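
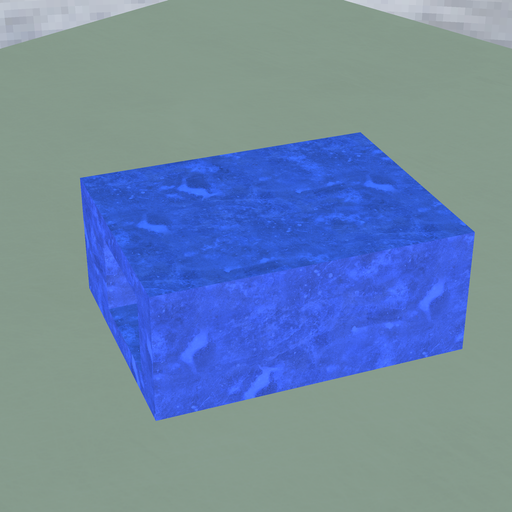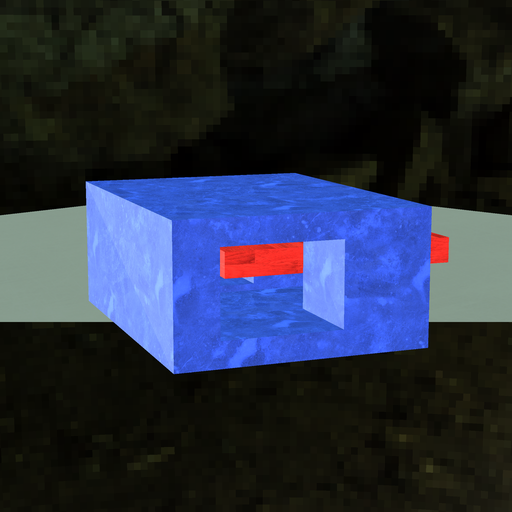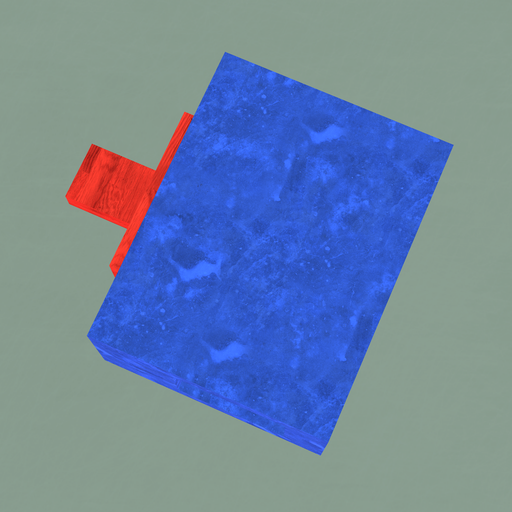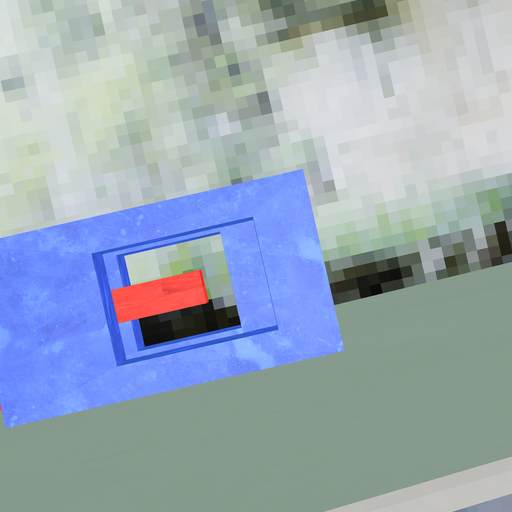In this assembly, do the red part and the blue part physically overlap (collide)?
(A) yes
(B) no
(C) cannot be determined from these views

(B) no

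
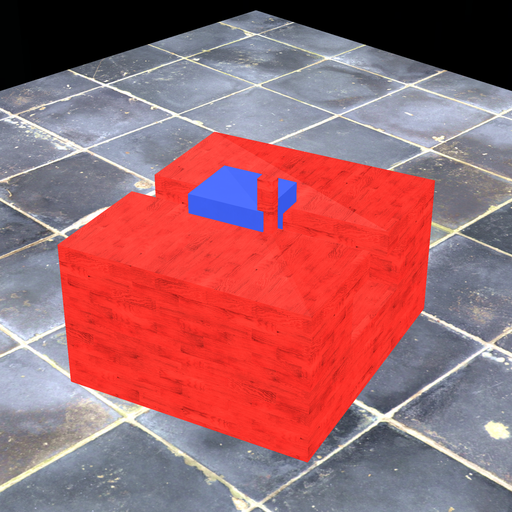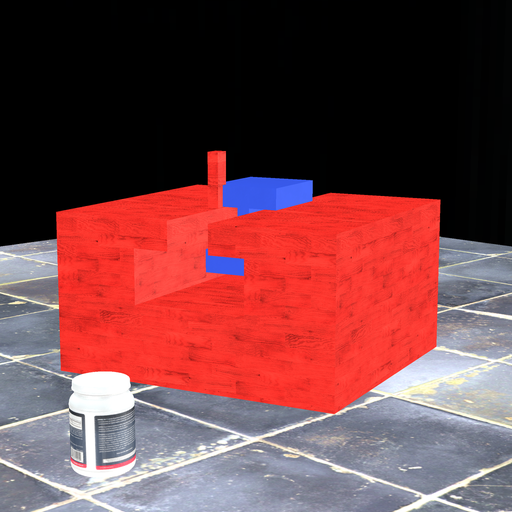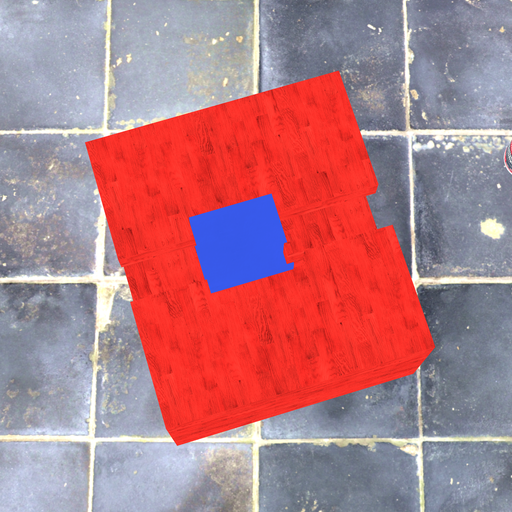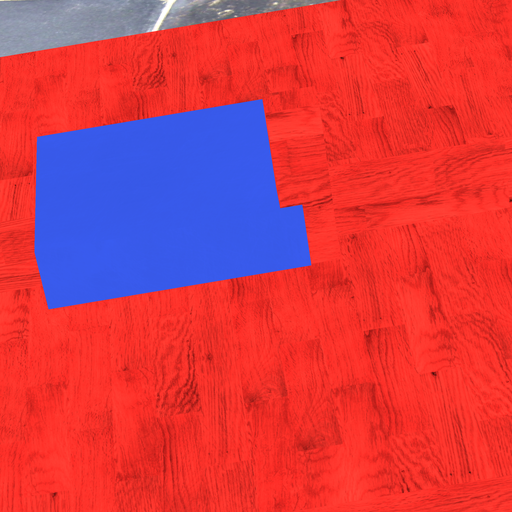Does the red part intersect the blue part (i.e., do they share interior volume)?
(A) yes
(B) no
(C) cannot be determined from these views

(A) yes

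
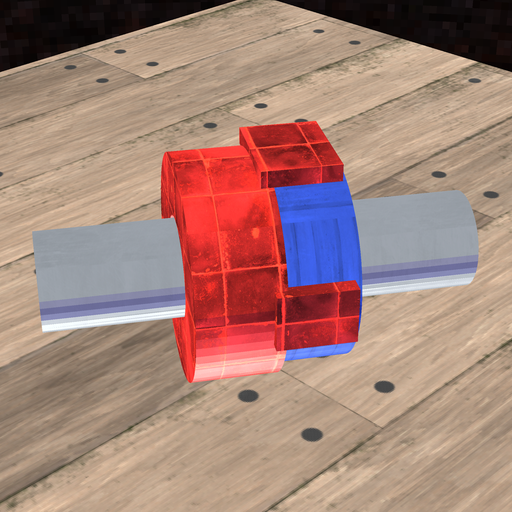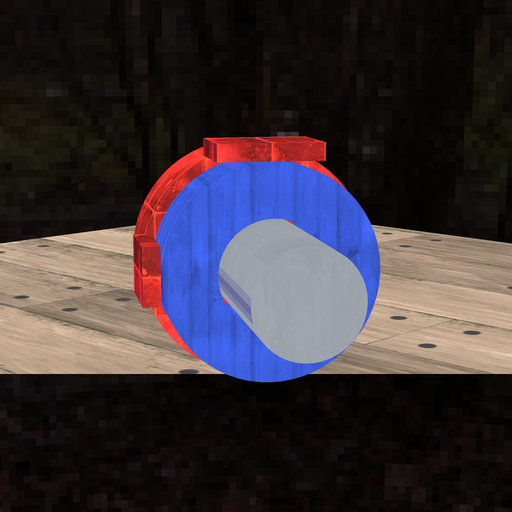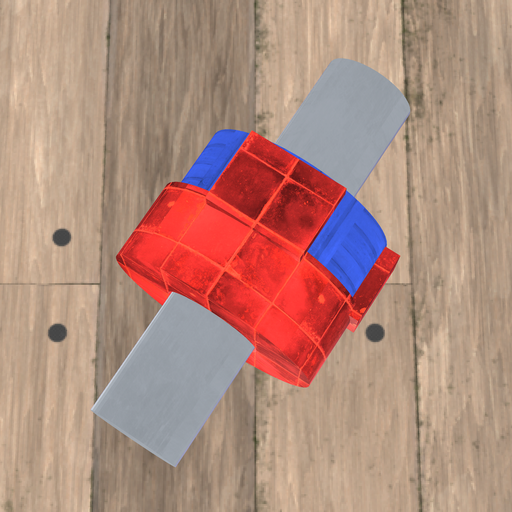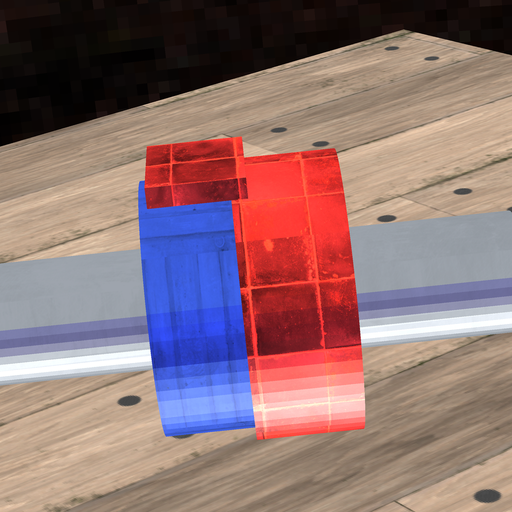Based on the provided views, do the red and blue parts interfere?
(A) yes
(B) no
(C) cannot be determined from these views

(A) yes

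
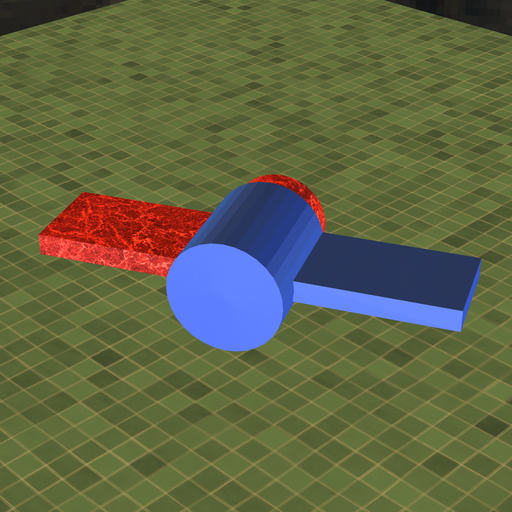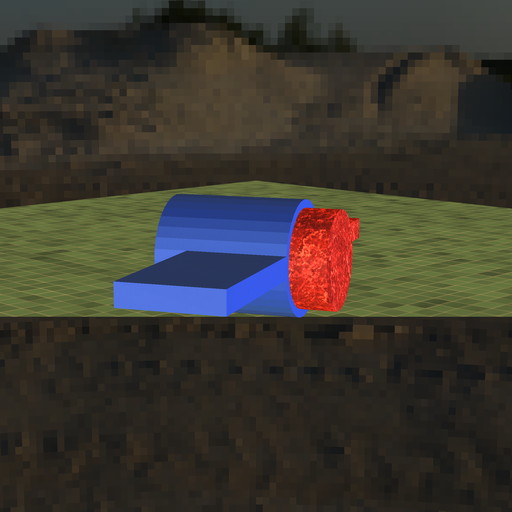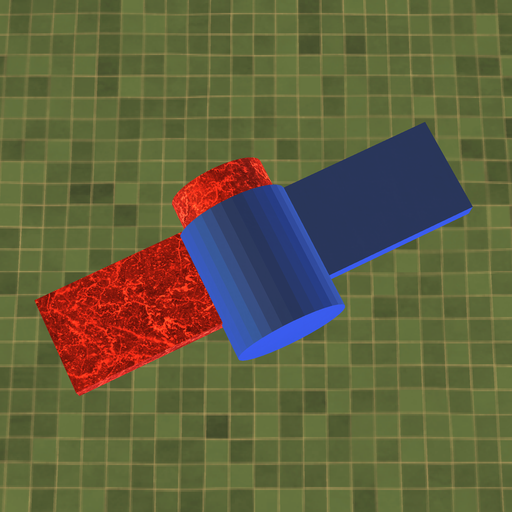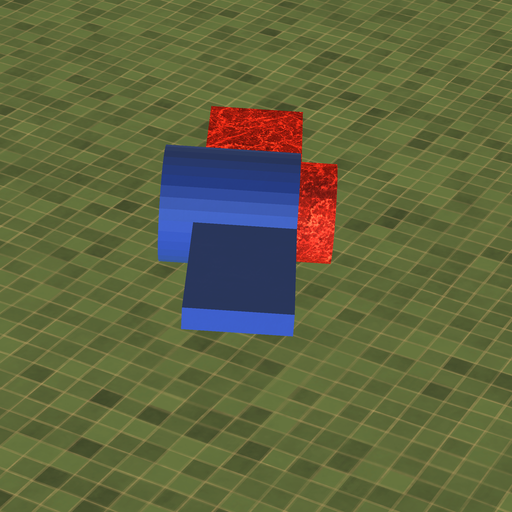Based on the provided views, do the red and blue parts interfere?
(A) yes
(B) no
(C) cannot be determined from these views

(A) yes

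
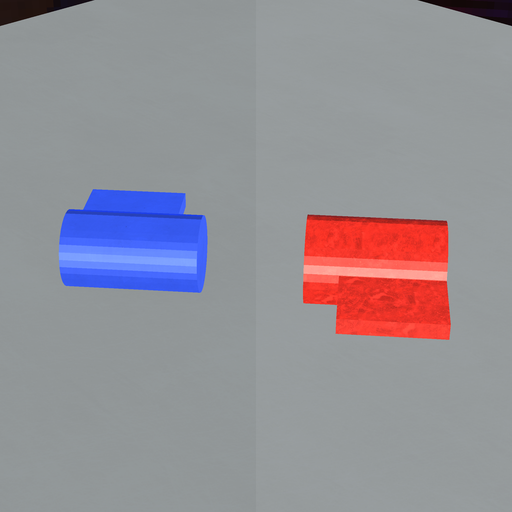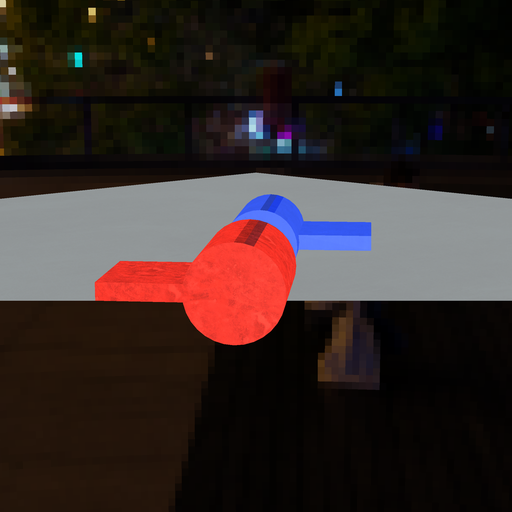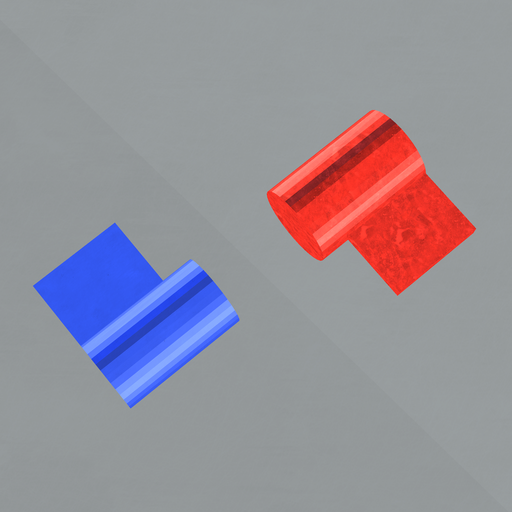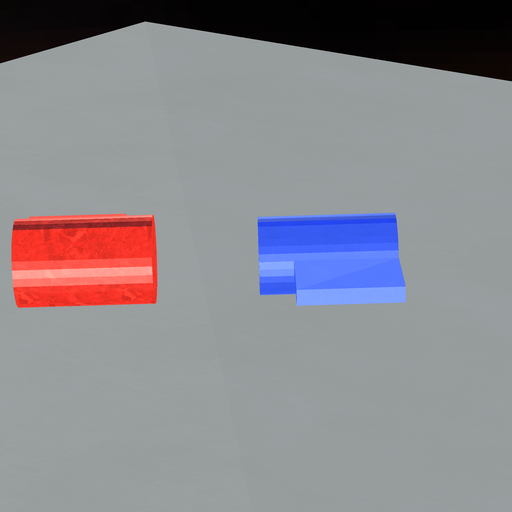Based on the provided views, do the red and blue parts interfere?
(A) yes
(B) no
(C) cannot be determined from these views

(B) no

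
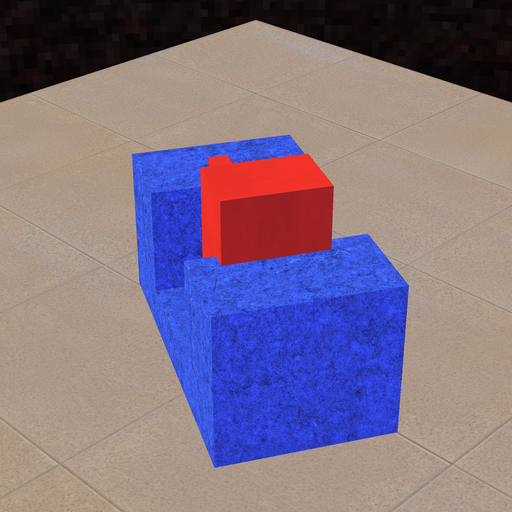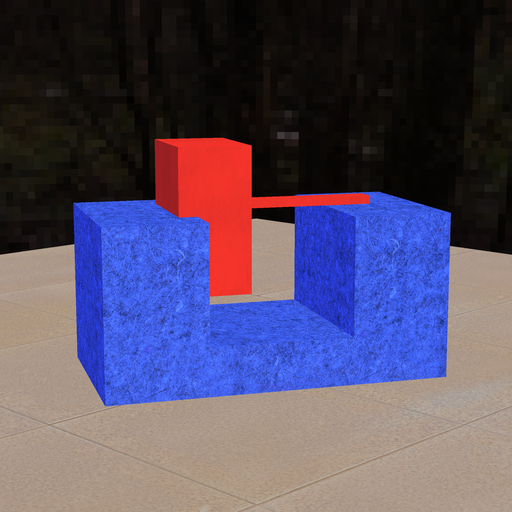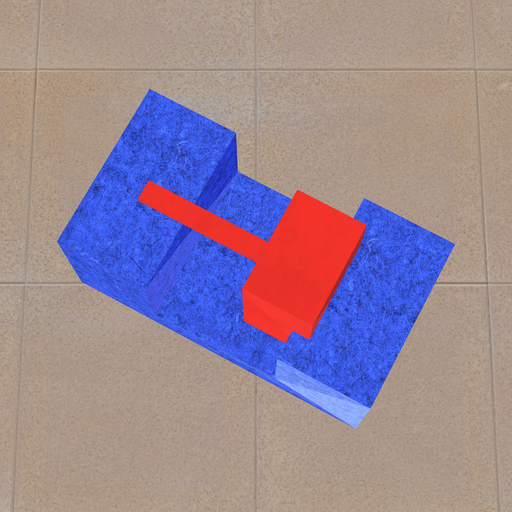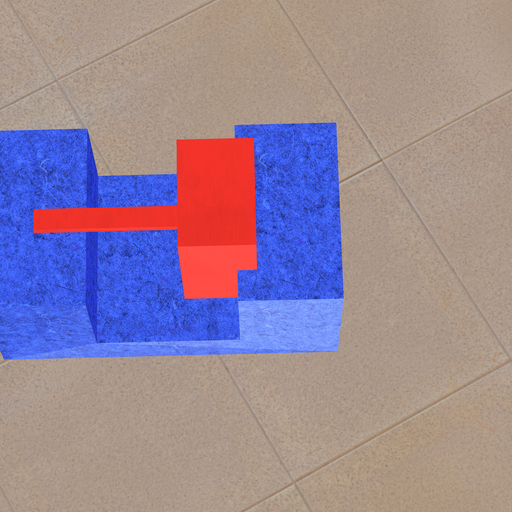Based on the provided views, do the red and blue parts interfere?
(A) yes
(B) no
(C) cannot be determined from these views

(A) yes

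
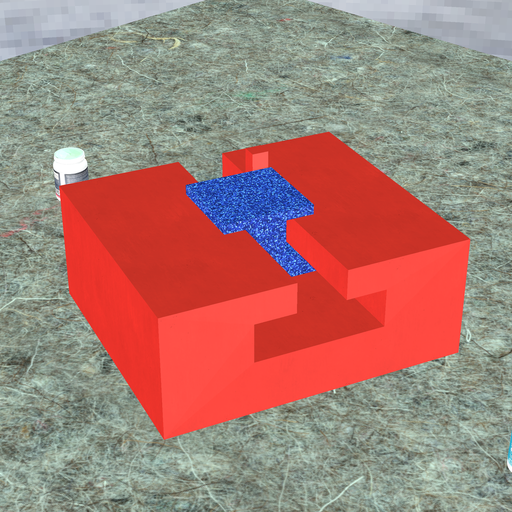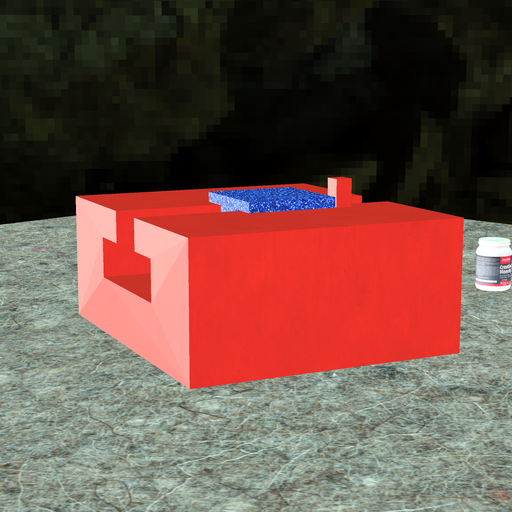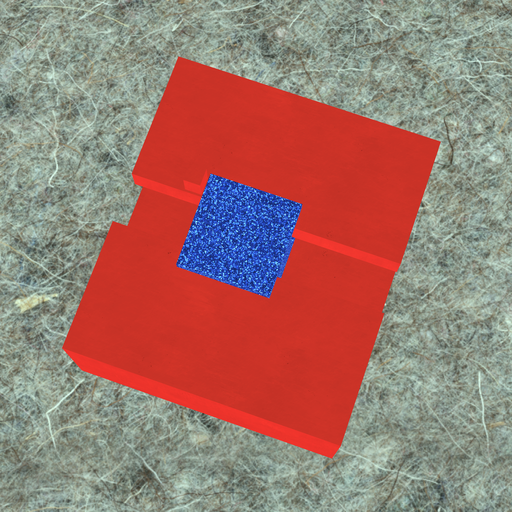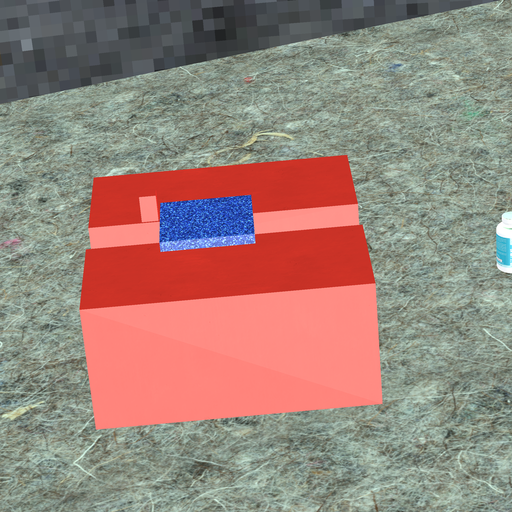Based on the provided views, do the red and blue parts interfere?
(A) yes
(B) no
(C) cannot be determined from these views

(B) no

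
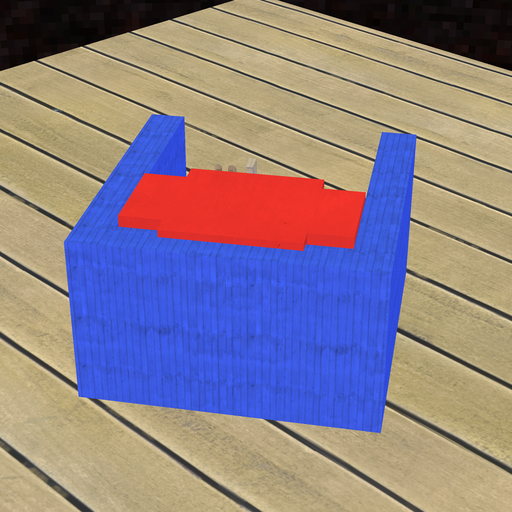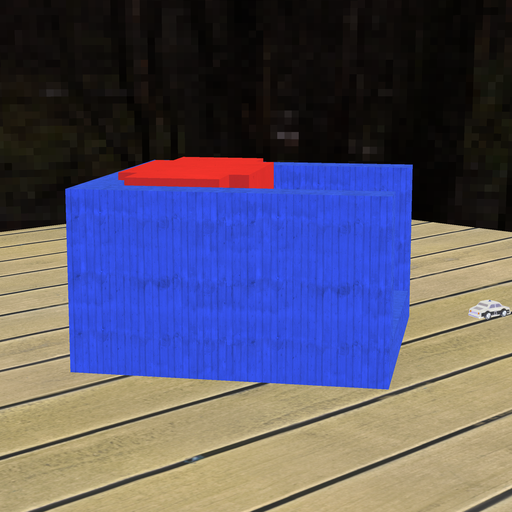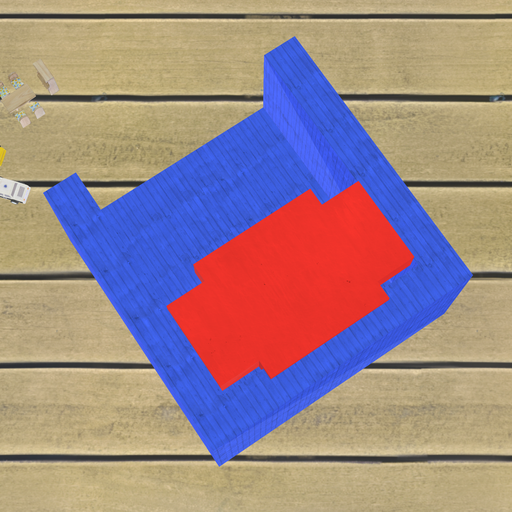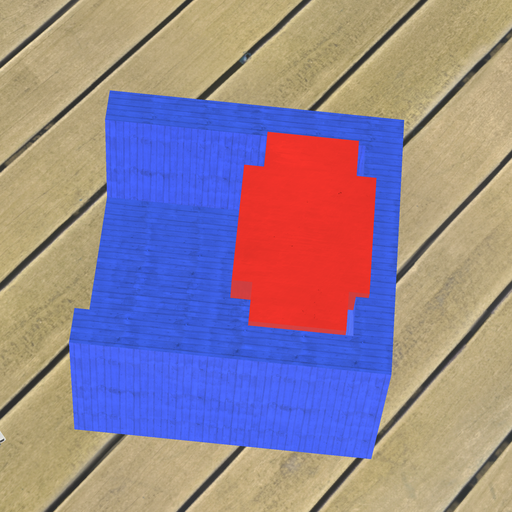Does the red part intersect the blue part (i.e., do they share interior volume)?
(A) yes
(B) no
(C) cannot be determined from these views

(A) yes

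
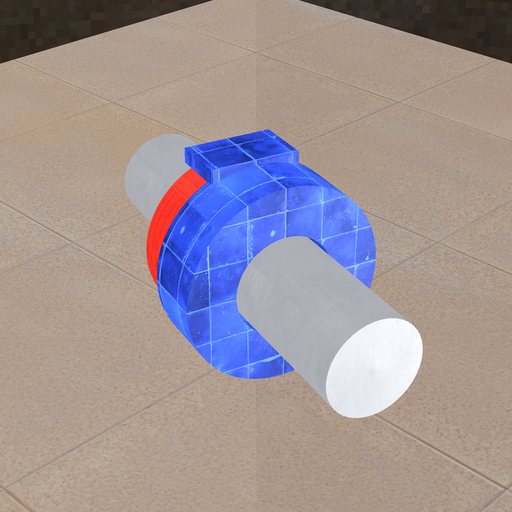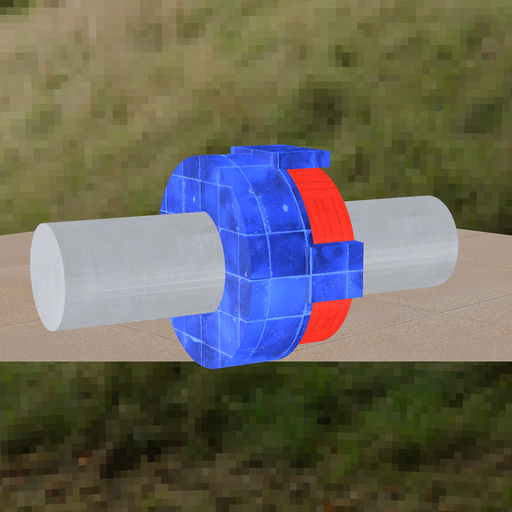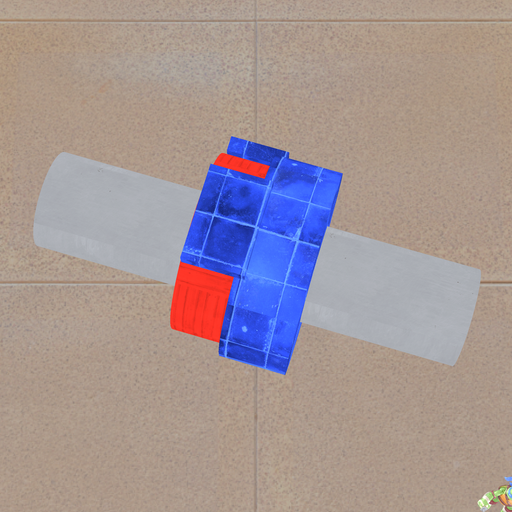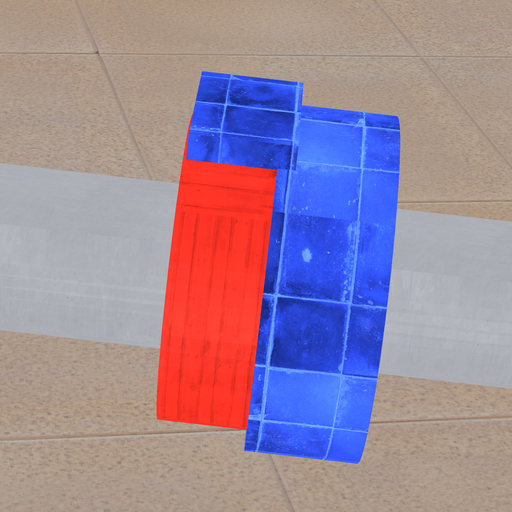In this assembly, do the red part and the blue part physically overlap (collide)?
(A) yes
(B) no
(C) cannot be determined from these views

(A) yes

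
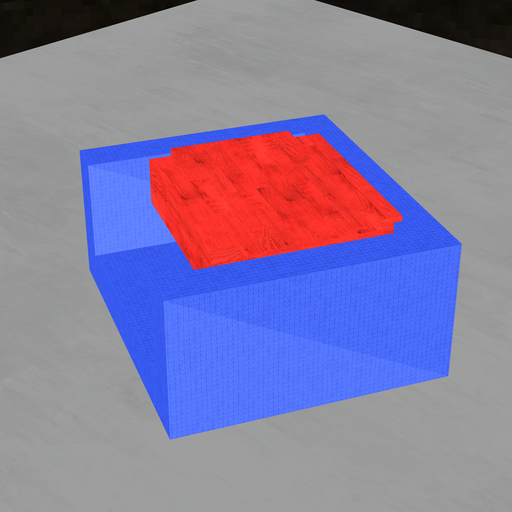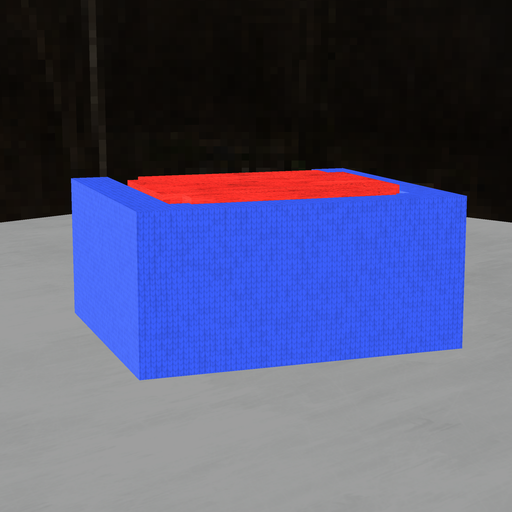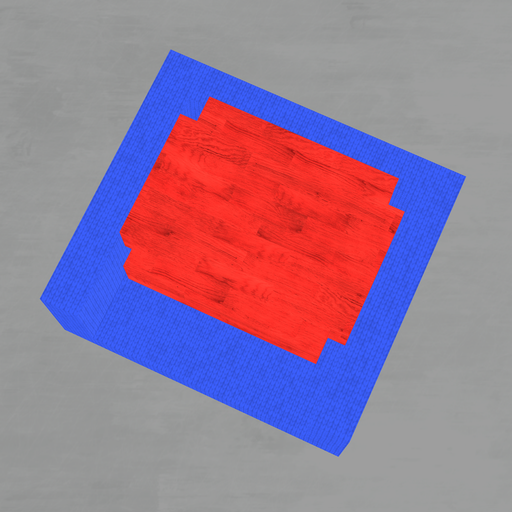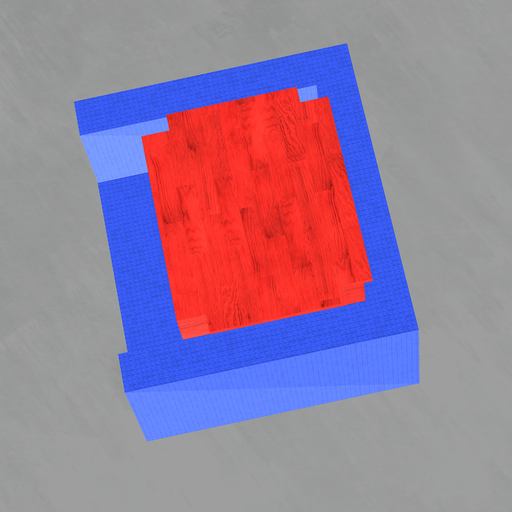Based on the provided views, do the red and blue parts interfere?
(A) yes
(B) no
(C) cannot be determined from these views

(A) yes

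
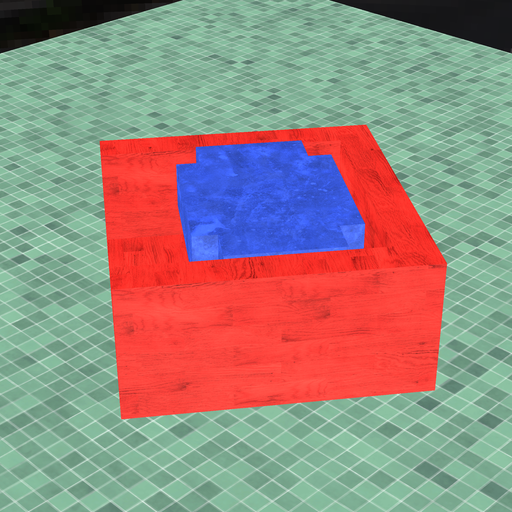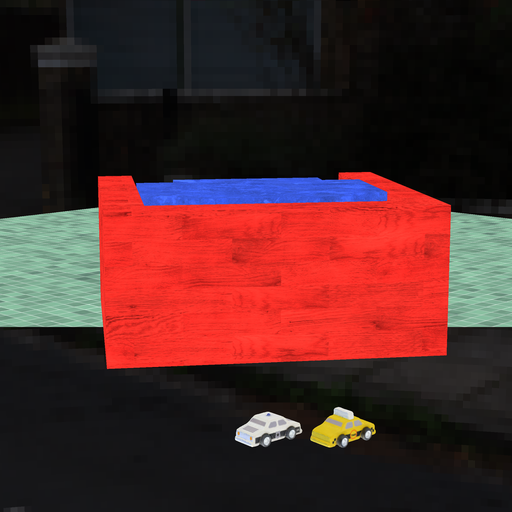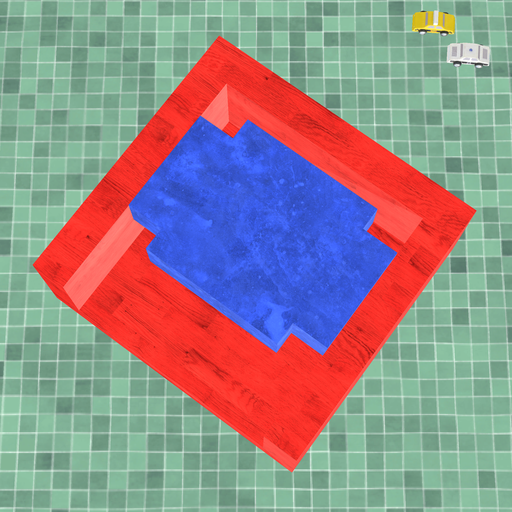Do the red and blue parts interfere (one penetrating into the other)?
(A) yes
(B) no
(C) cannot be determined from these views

(B) no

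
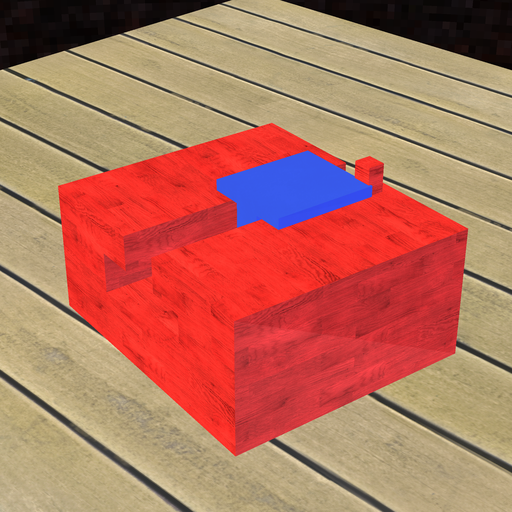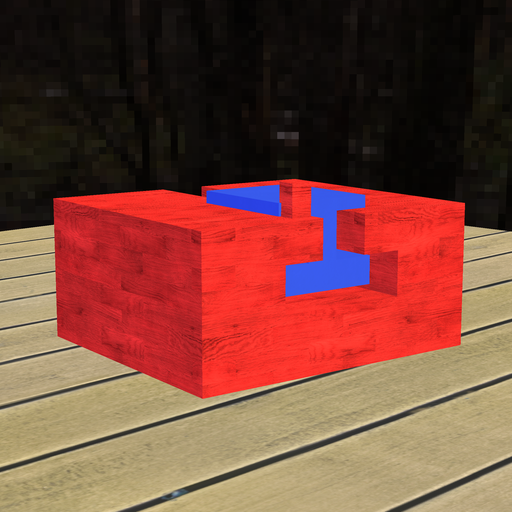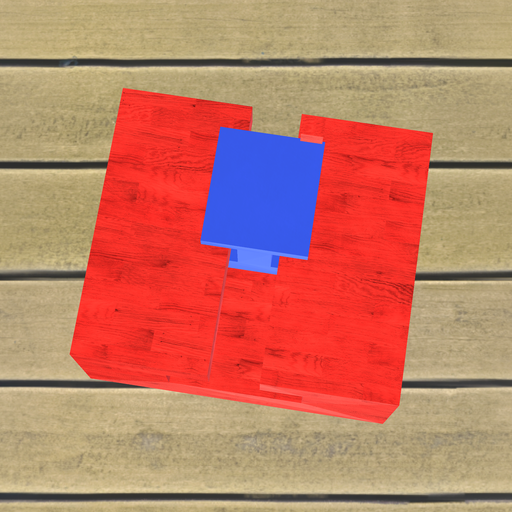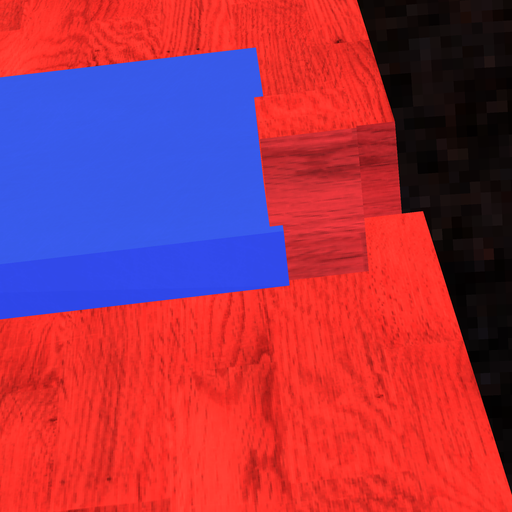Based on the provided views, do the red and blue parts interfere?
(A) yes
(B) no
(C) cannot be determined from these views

(A) yes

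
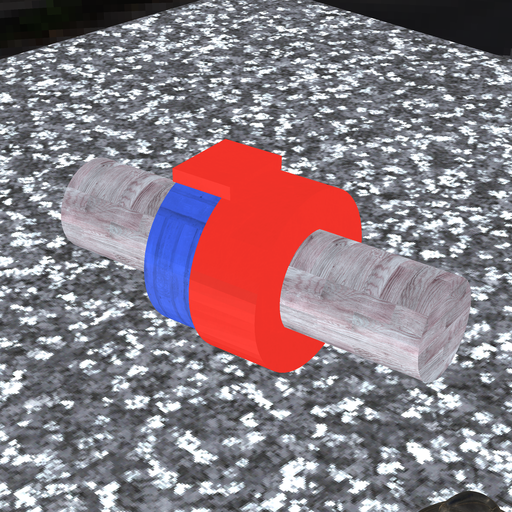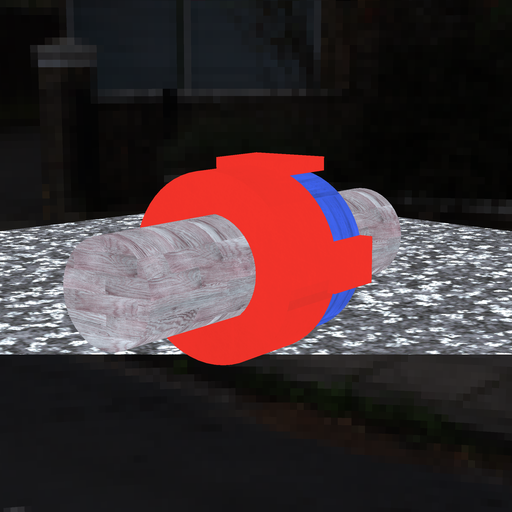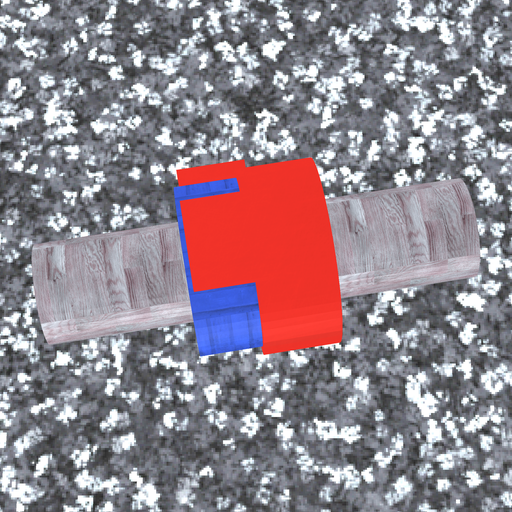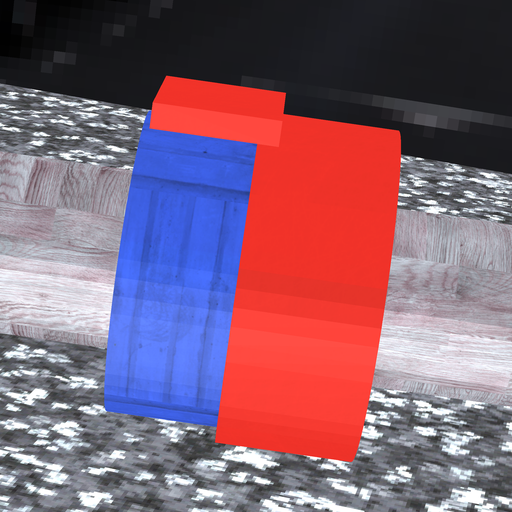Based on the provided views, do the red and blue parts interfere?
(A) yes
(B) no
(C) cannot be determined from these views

(A) yes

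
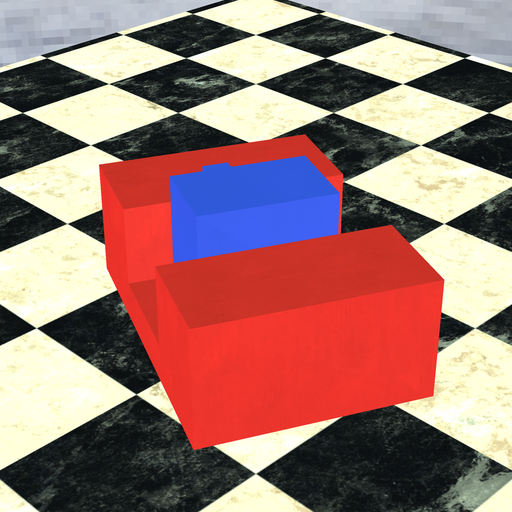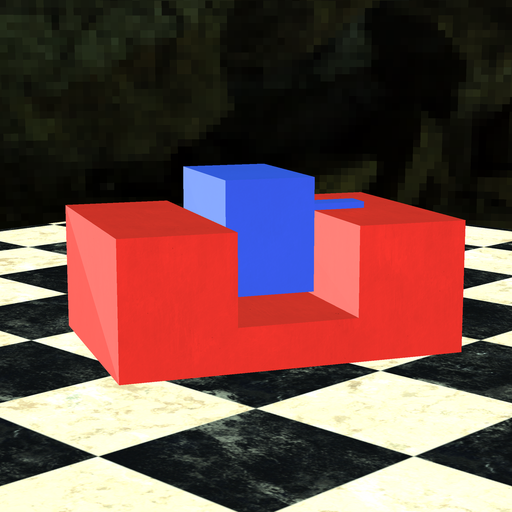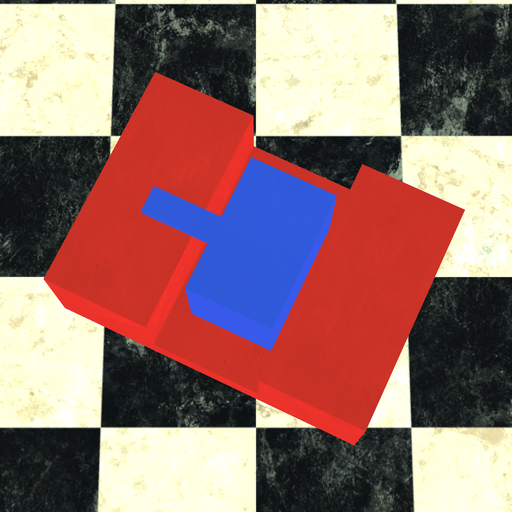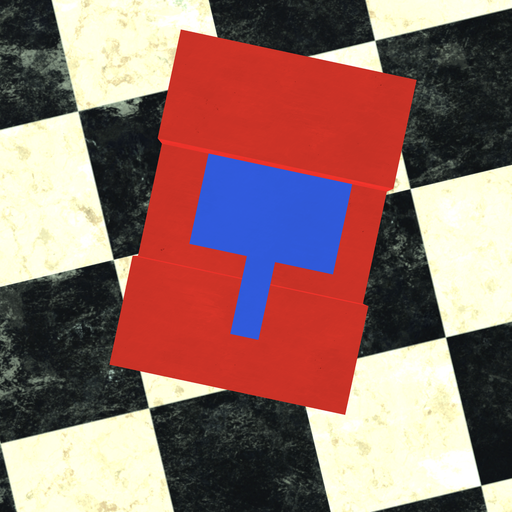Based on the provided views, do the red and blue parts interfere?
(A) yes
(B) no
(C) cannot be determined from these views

(B) no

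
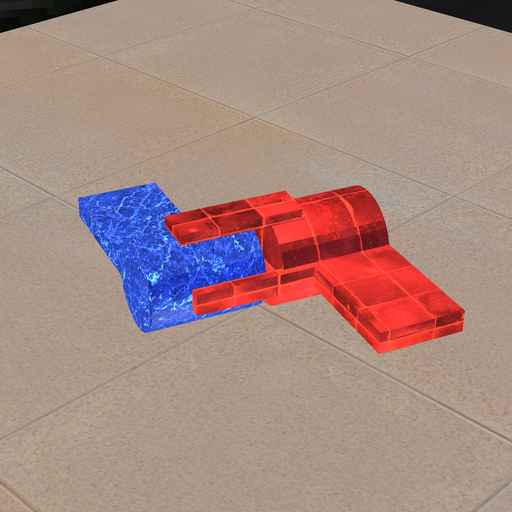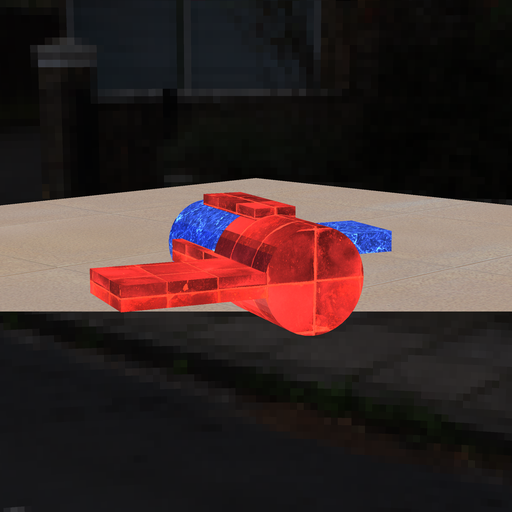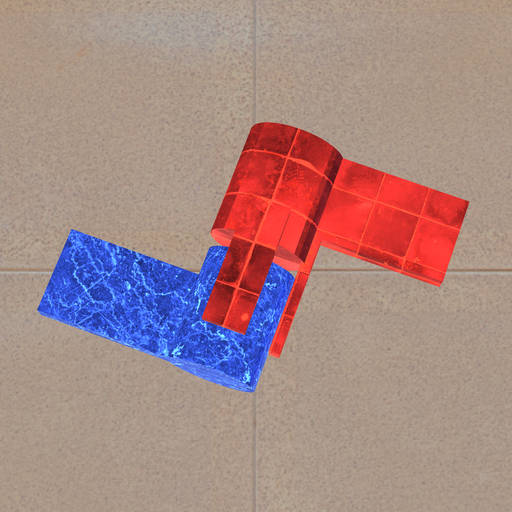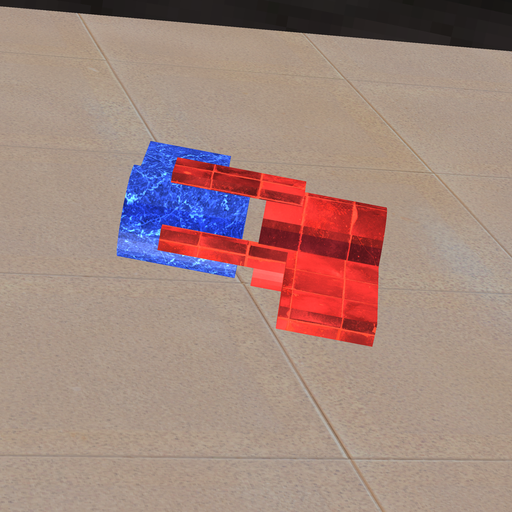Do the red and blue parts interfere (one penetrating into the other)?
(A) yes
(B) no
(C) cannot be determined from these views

(B) no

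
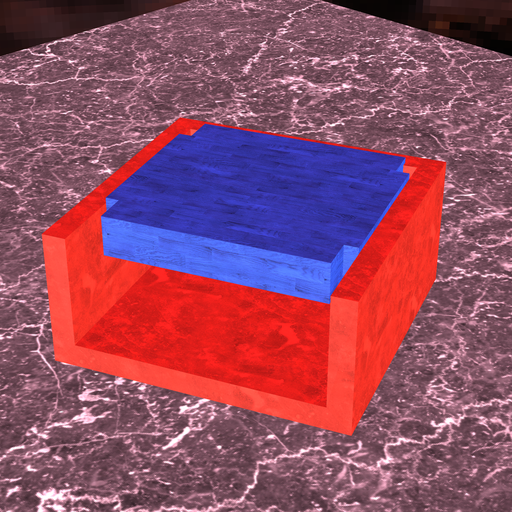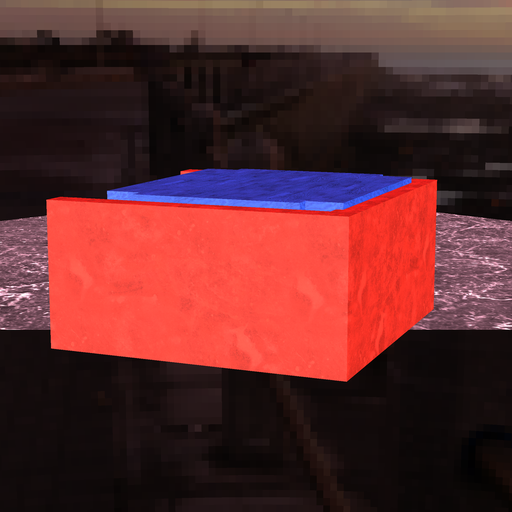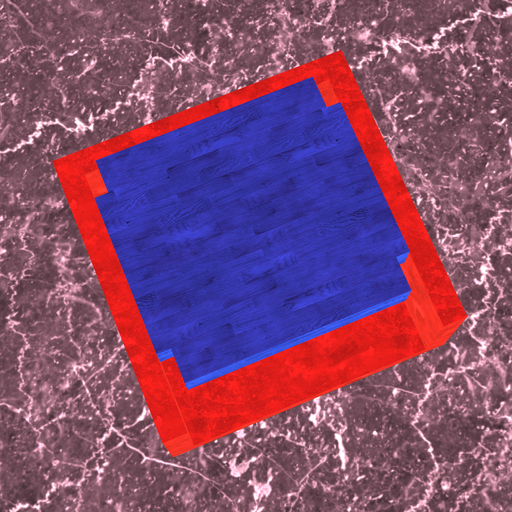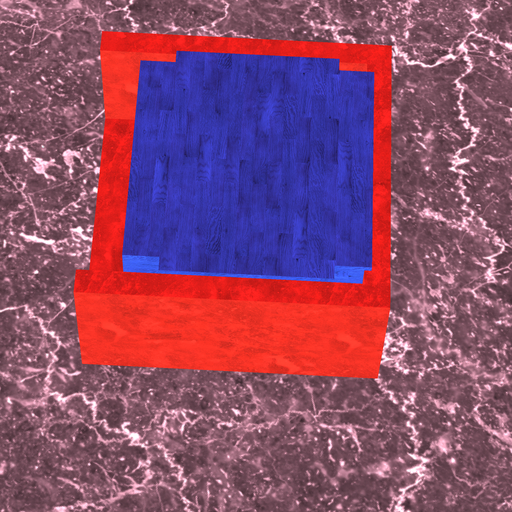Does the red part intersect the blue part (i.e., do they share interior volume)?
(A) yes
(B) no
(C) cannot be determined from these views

(A) yes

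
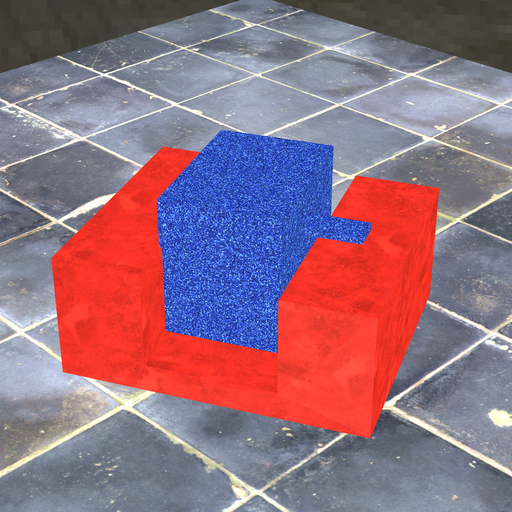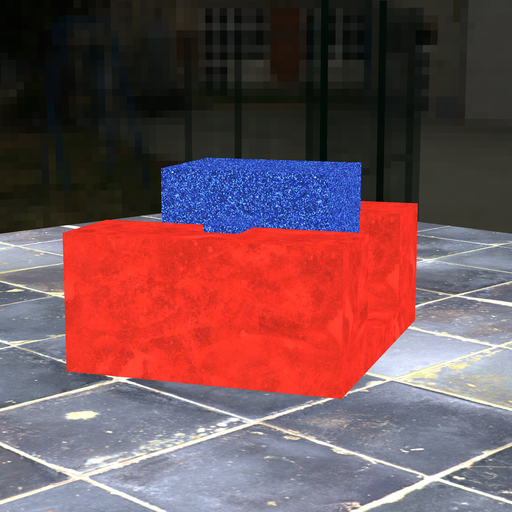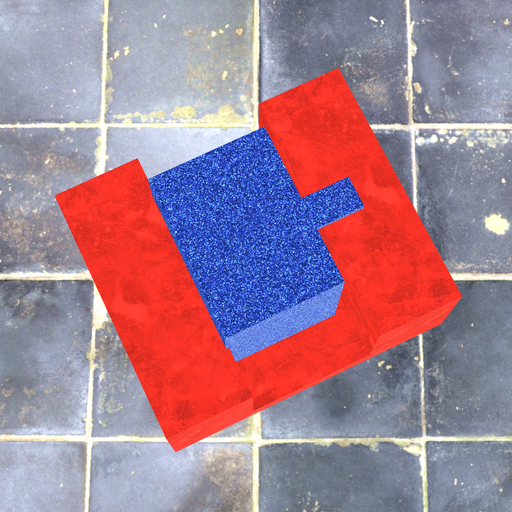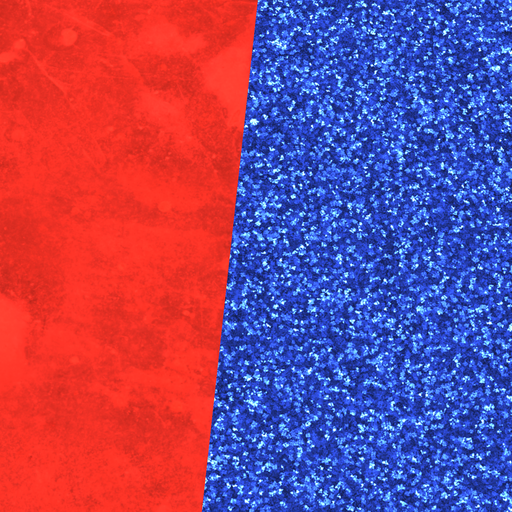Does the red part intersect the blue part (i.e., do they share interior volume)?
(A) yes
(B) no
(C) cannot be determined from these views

(A) yes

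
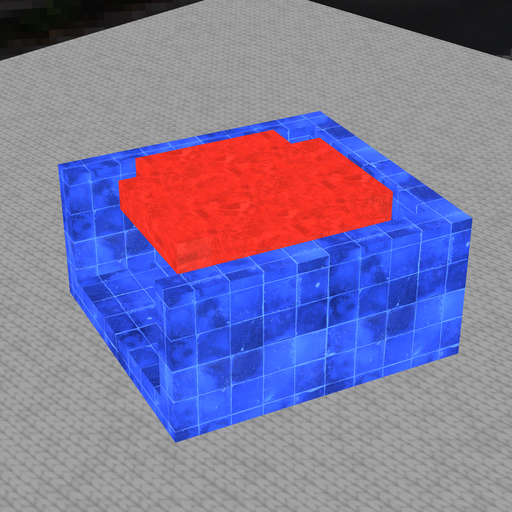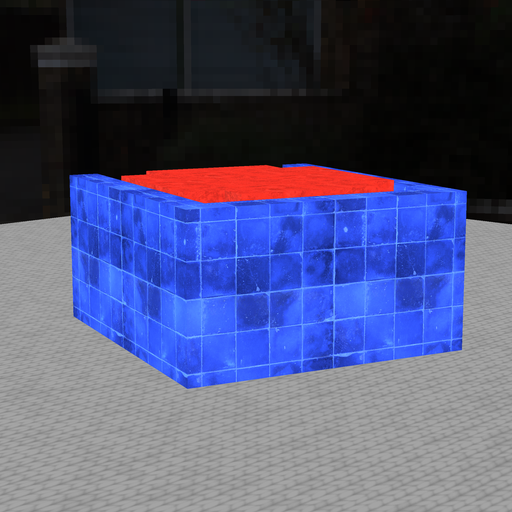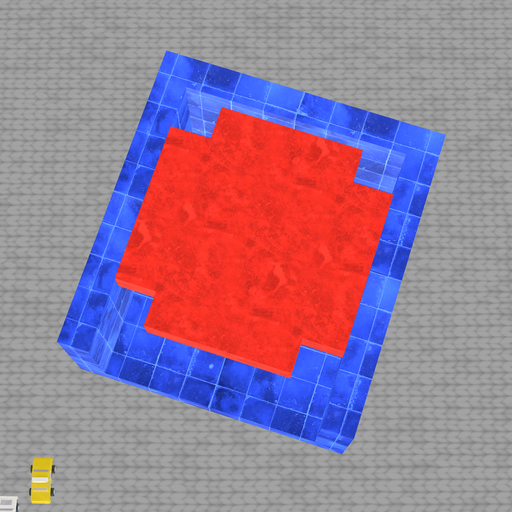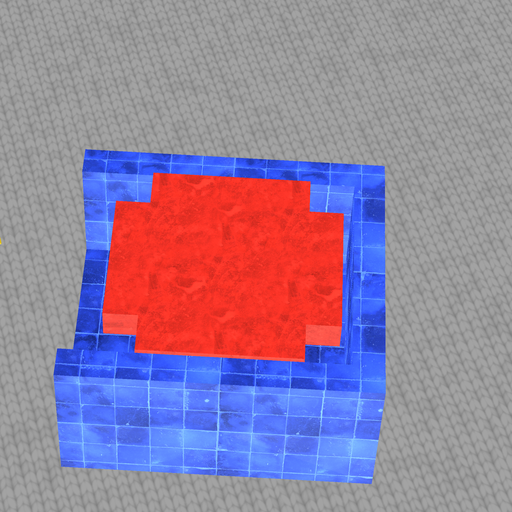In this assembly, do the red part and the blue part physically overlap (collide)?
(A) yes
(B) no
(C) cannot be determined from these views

(B) no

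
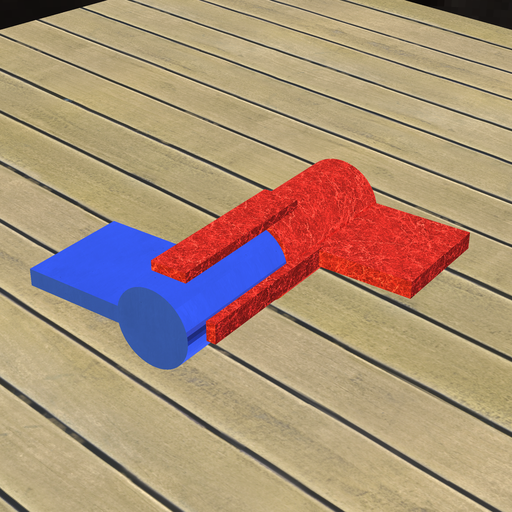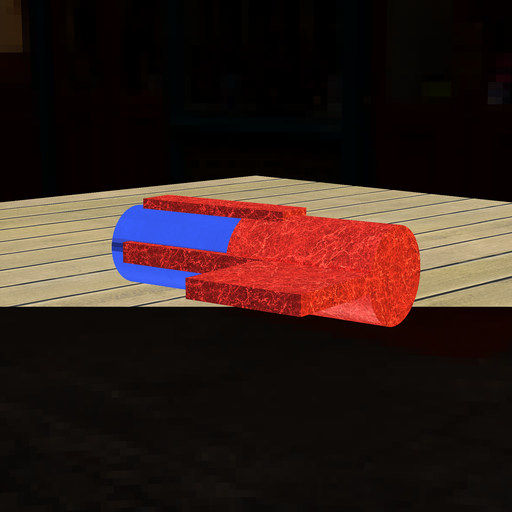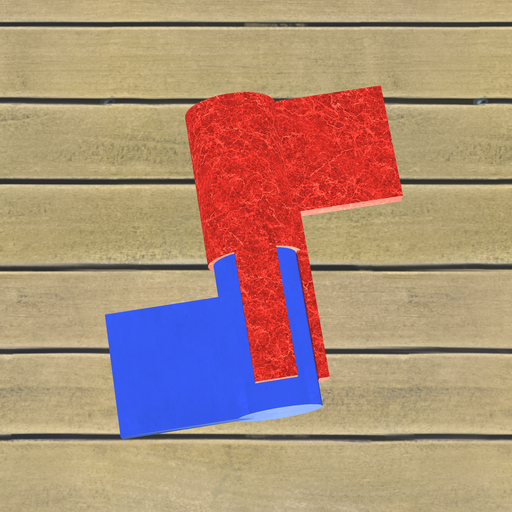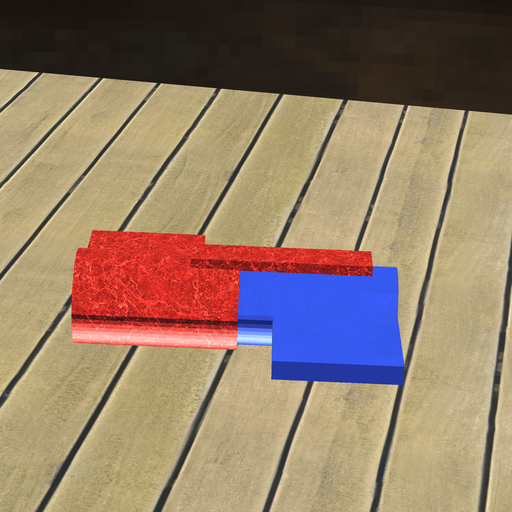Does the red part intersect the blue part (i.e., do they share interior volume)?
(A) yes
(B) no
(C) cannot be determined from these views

(A) yes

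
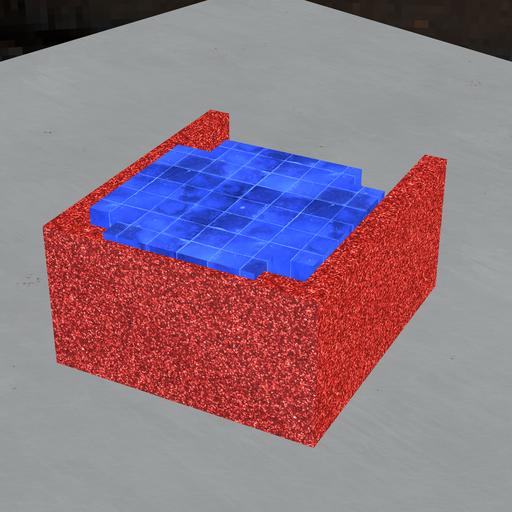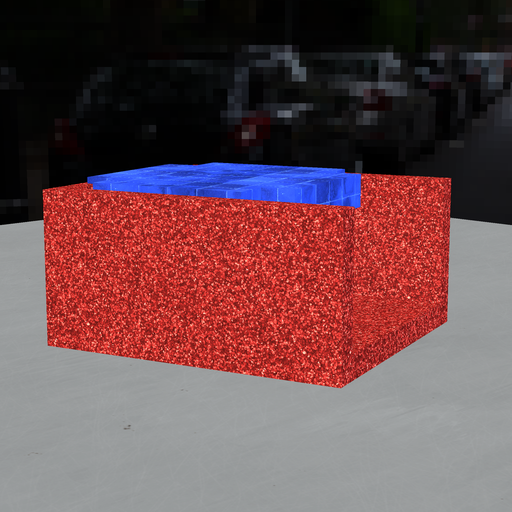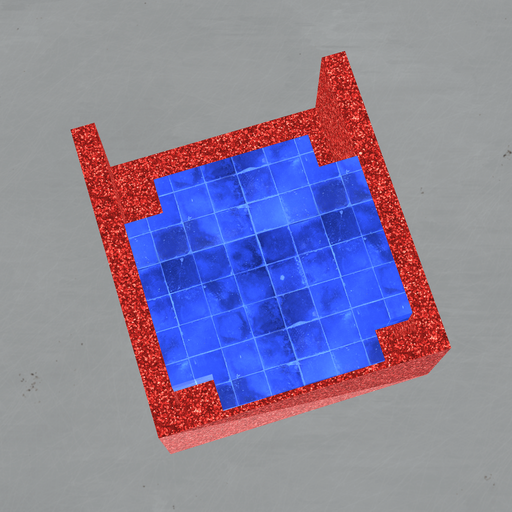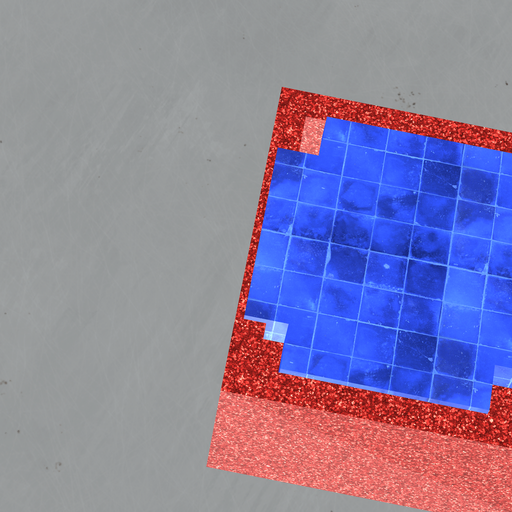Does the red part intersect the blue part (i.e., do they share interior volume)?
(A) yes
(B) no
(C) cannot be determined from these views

(A) yes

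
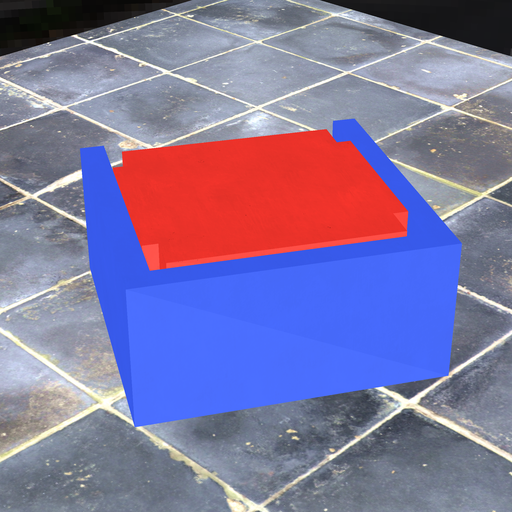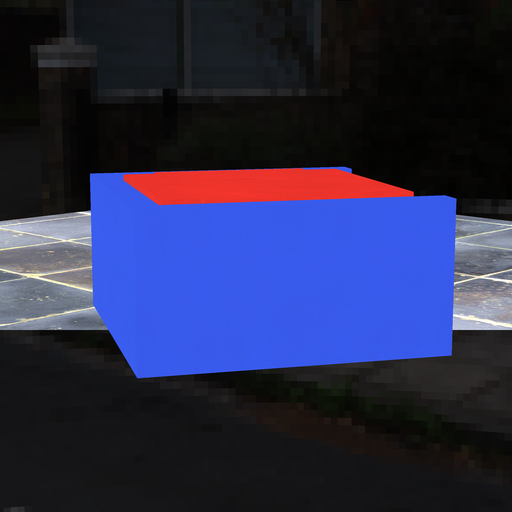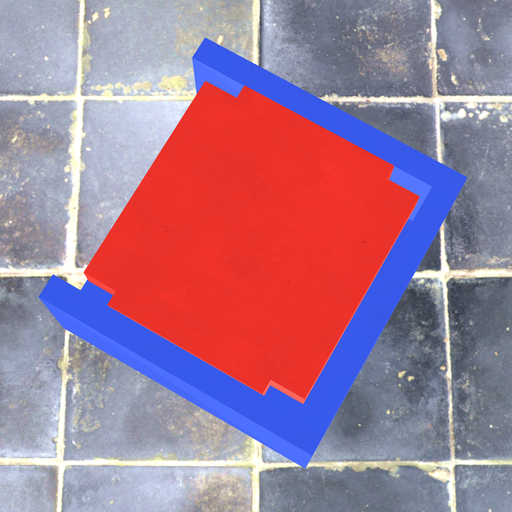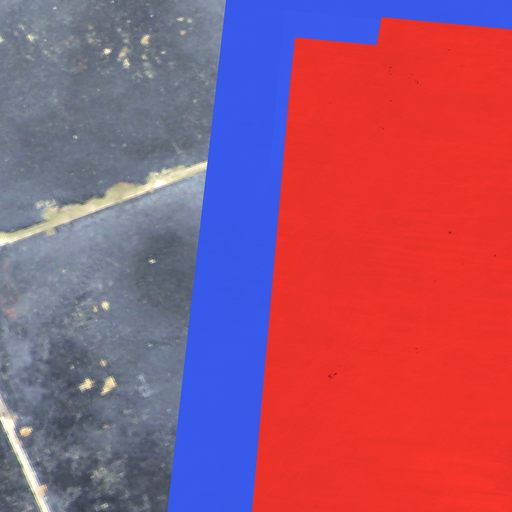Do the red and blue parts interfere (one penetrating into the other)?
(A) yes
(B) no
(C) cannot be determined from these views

(B) no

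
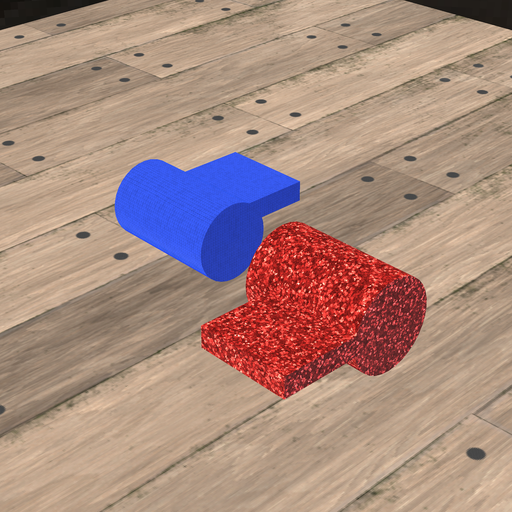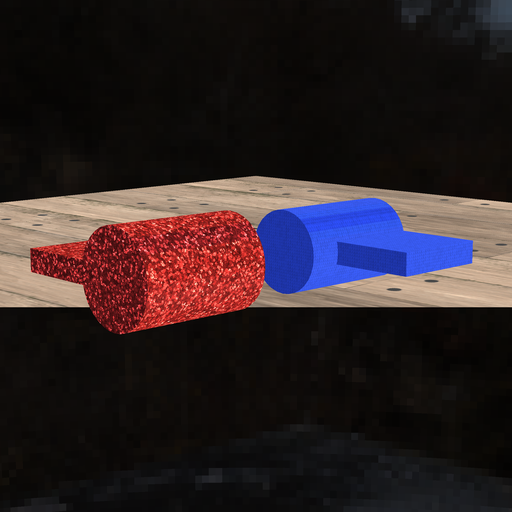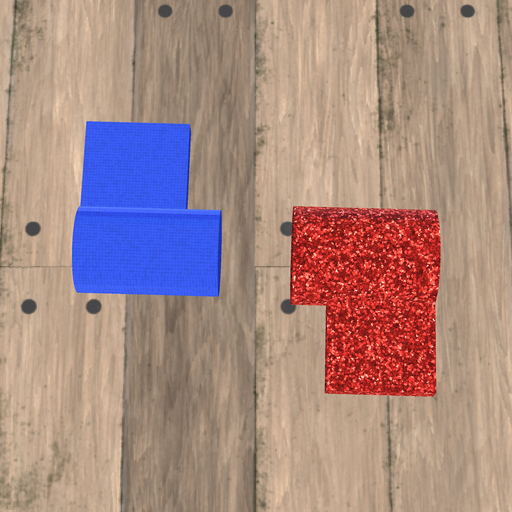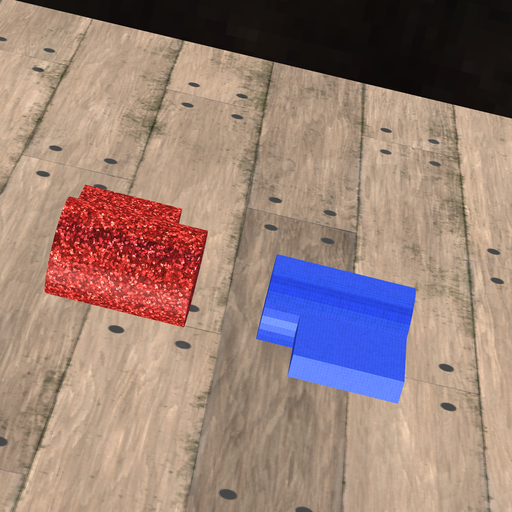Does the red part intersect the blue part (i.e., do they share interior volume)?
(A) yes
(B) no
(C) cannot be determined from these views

(B) no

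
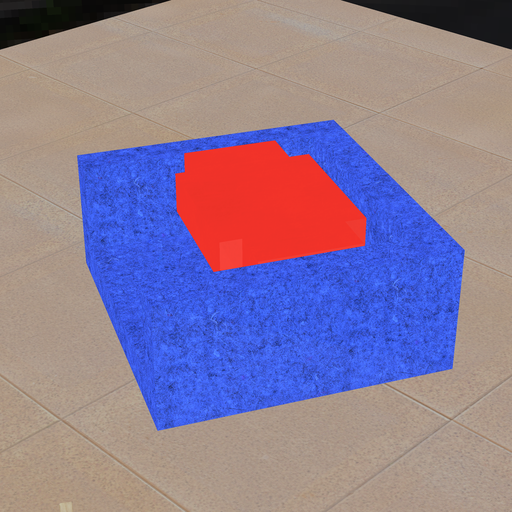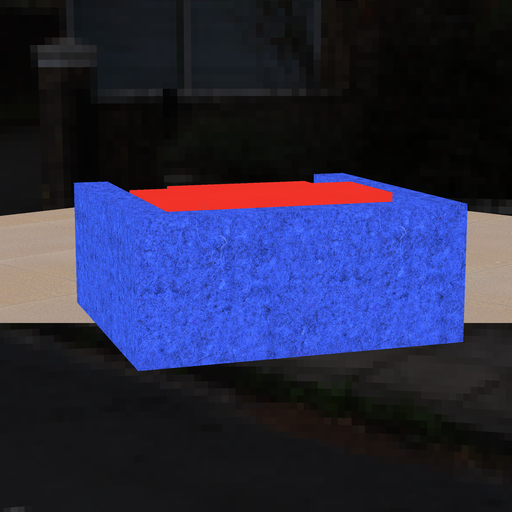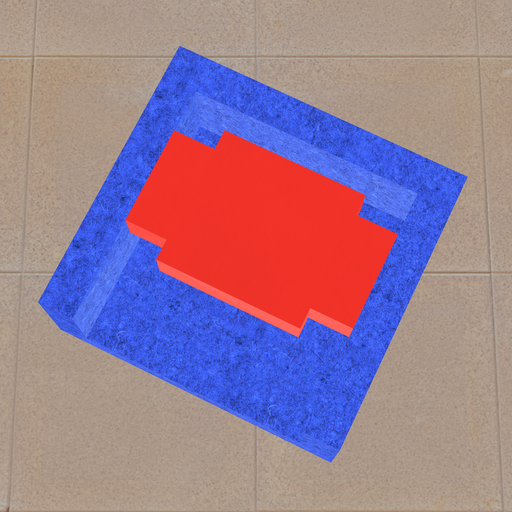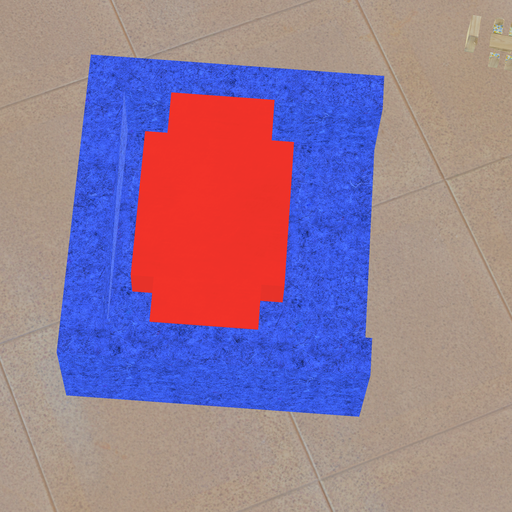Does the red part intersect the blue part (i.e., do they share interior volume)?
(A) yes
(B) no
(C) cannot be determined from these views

(B) no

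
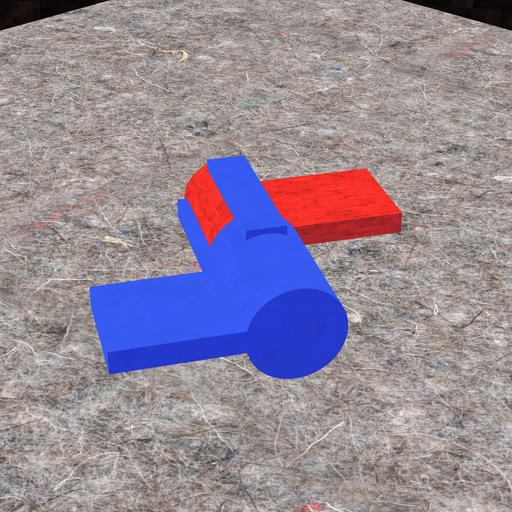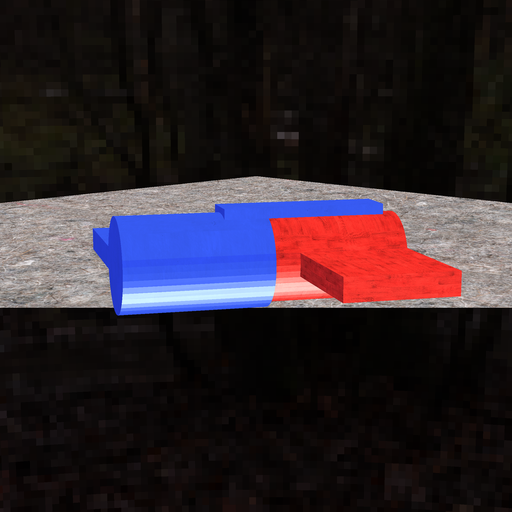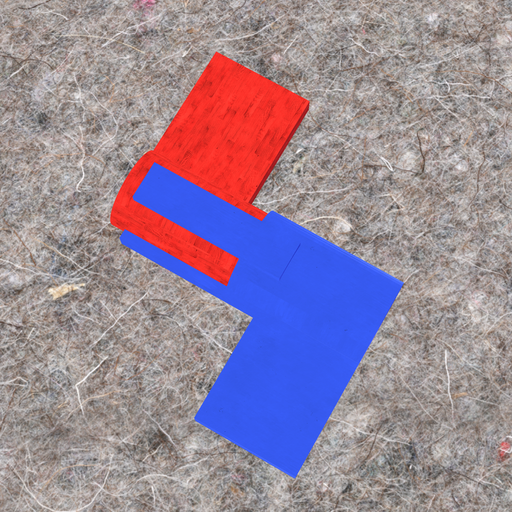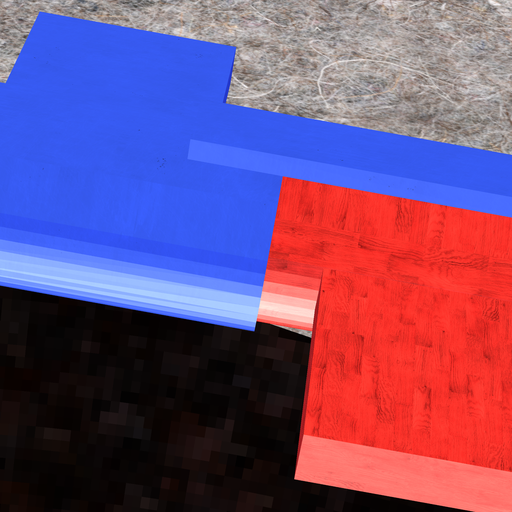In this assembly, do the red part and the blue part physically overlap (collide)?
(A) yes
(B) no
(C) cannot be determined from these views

(A) yes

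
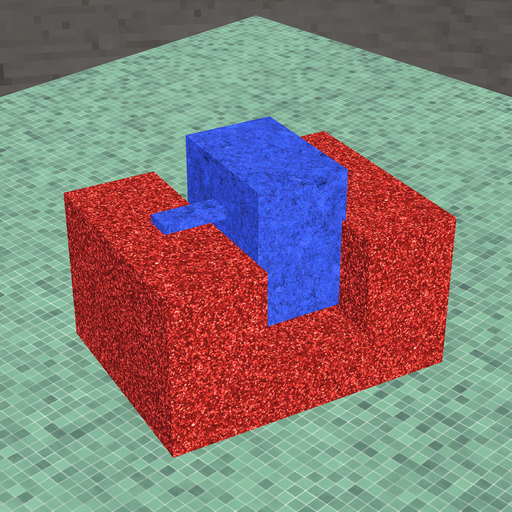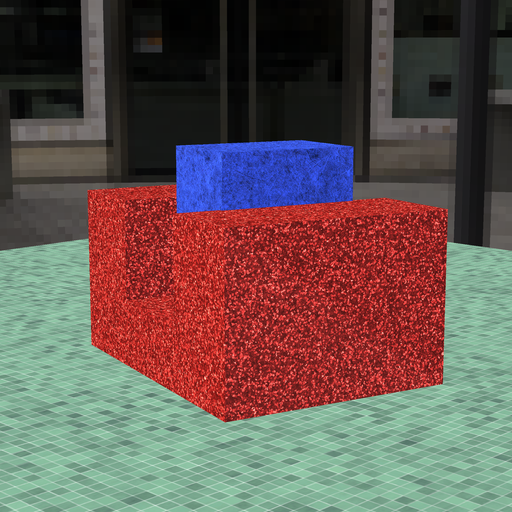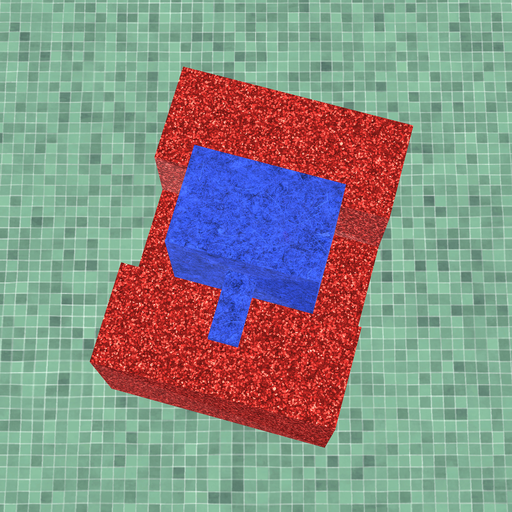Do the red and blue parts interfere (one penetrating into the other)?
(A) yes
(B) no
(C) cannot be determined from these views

(C) cannot be determined from these views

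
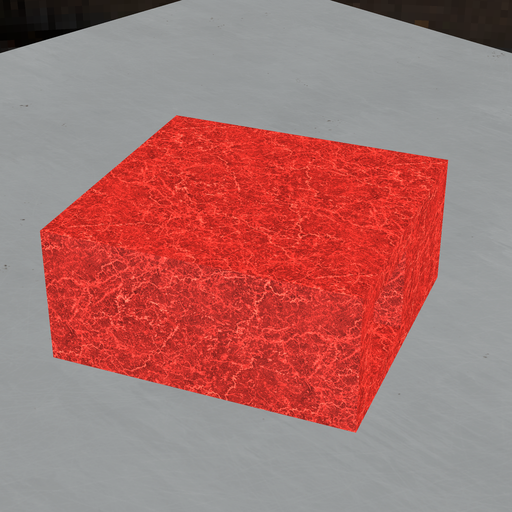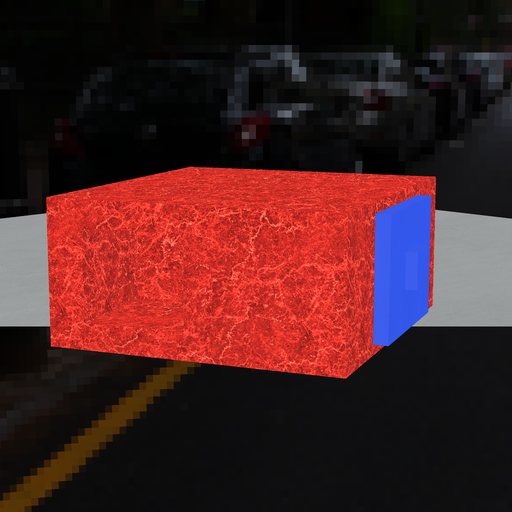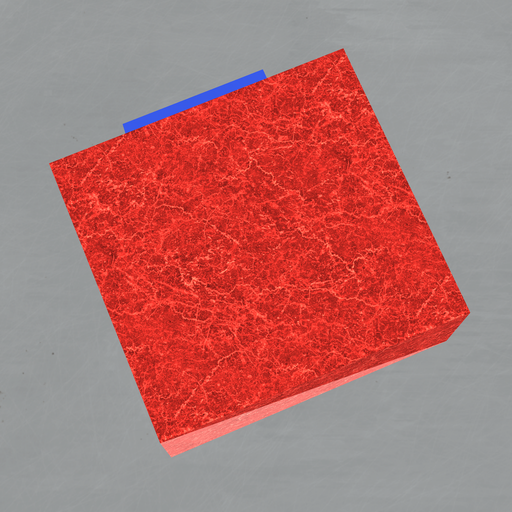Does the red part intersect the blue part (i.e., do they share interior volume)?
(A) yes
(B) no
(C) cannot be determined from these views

(C) cannot be determined from these views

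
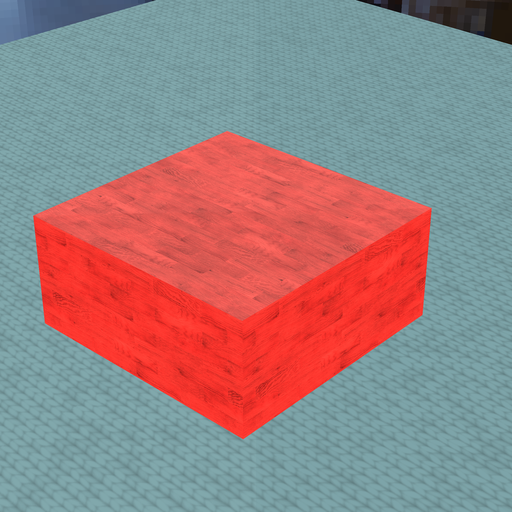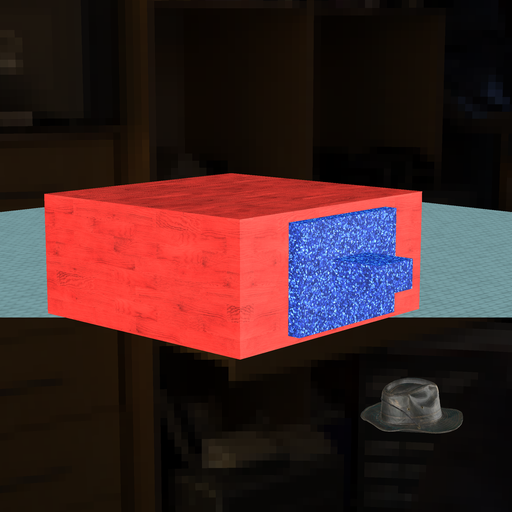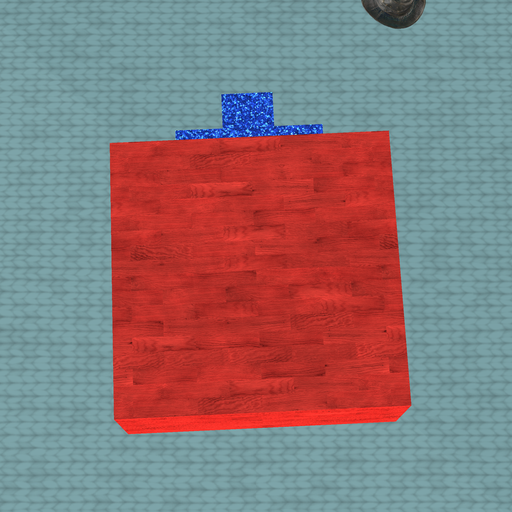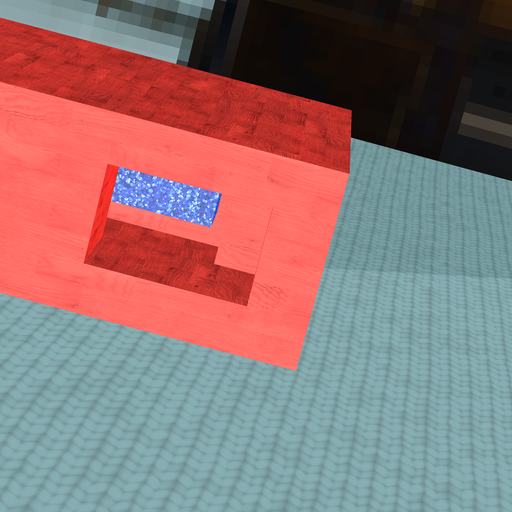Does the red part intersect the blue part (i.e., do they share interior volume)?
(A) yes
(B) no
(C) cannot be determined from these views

(B) no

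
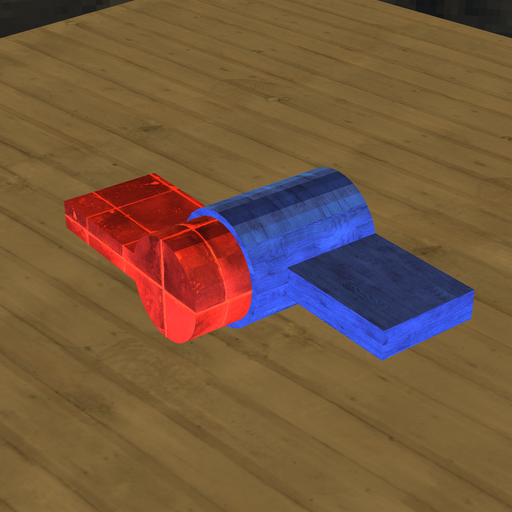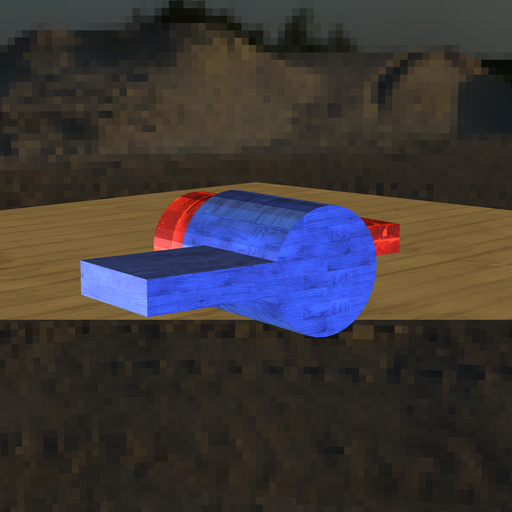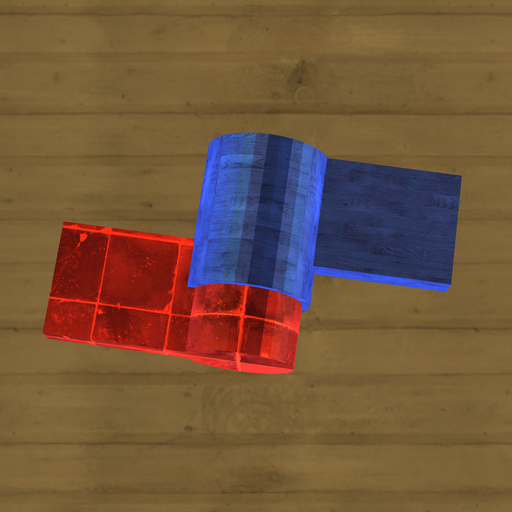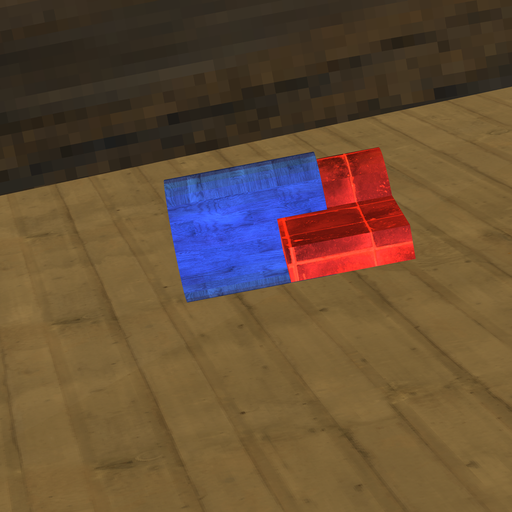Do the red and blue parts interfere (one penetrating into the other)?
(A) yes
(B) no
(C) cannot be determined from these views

(A) yes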